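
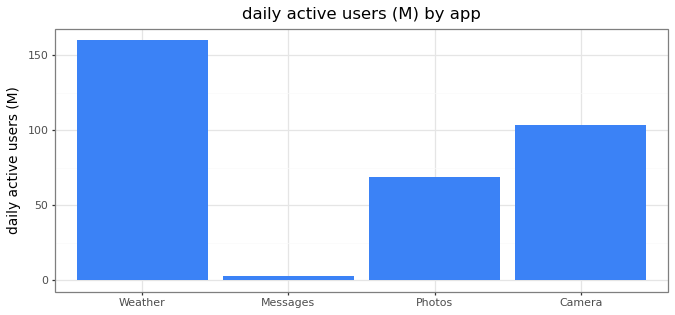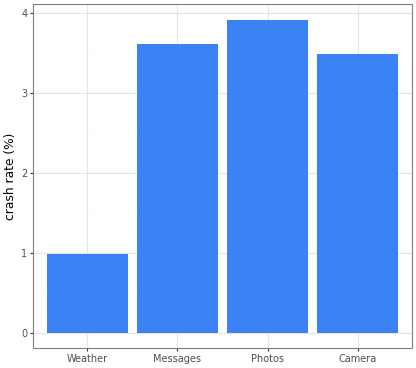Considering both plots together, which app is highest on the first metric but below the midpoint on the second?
Weather

Chart 2 median crash rate (%) ≈ 3.5; below-median apps: Weather, Camera. Among those, Weather has the highest daily active users (M) (≈ 160).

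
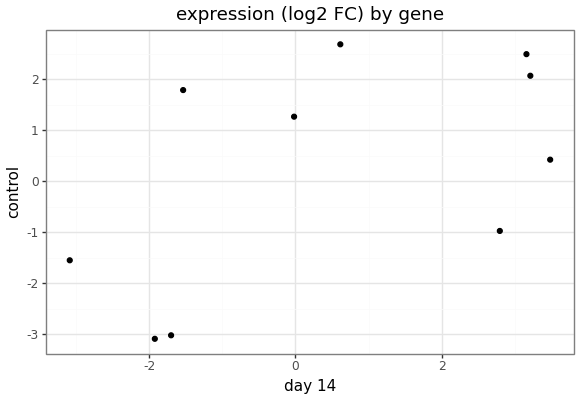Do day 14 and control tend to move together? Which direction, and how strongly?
Points are positively correlated; moderate (|r| ≈ 0.5).

positive, moderate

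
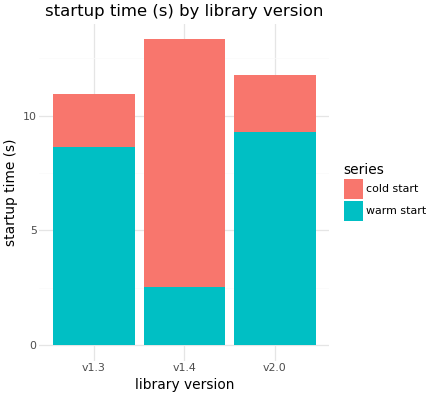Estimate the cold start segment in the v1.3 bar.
≈ 2

cold start top ≈ 10, bottom ≈ 8; segment ≈ 2.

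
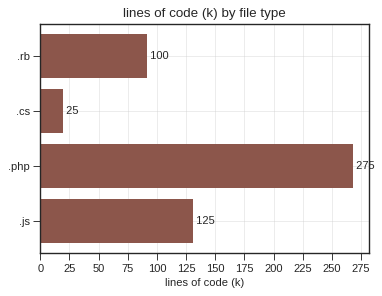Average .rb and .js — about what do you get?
≈ 112

(100 + 125) / 2 ≈ 112.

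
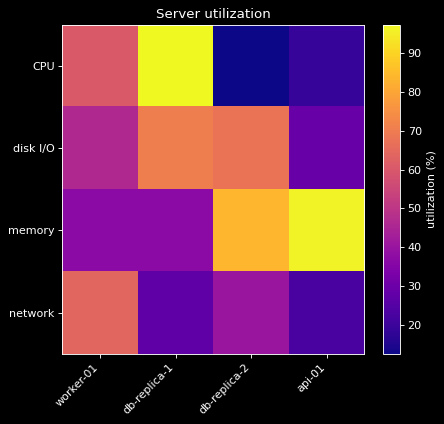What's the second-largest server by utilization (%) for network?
Top 3 for network: worker-01 ≈ 60, db-replica-2 ≈ 40, db-replica-1 ≈ 30.

db-replica-2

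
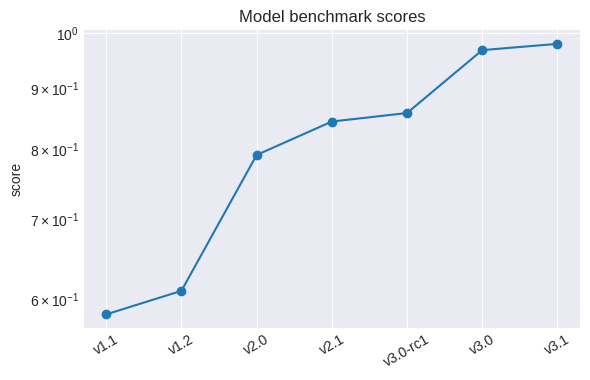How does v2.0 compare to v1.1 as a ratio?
≈ 1.33×

v2.0 ≈ 0.80, v1.1 ≈ 0.60; 0.80/0.60 ≈ 1.33.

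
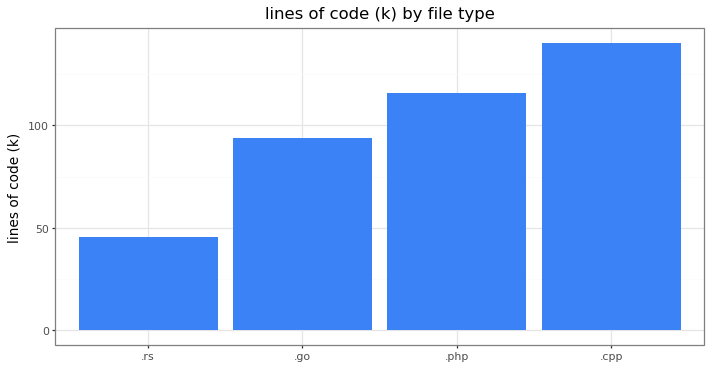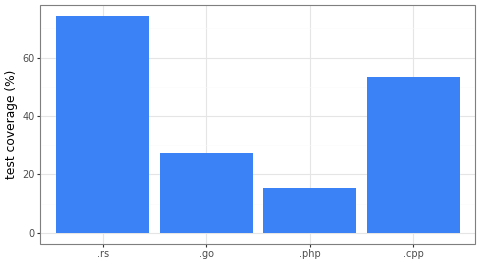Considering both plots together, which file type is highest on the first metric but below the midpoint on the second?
Chart 2 median test coverage (%) ≈ 40; below-median file types: .go, .php. Among those, .php has the highest lines of code (k) (≈ 120).

.php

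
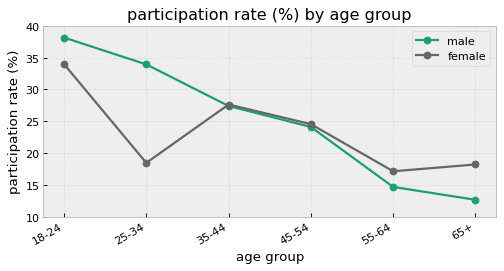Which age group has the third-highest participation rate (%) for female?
45-54

Top 4 for female: 18-24 ≈ 35, 35-44 ≈ 30, 45-54 ≈ 25, 25-34 ≈ 20.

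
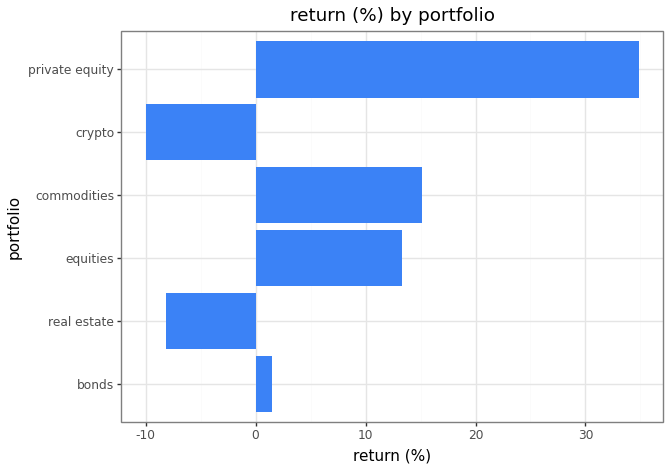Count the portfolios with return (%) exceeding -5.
4

Above -5: bonds, equities, commodities, private equity.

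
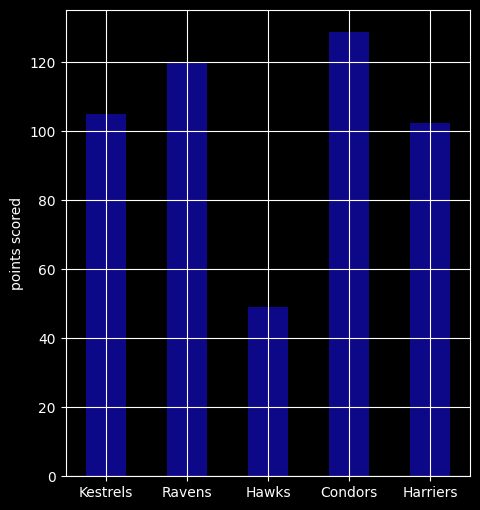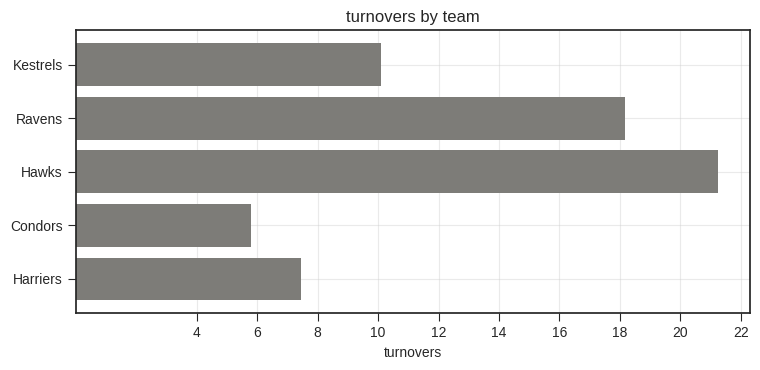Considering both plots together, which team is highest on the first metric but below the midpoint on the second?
Condors

Chart 2 median turnovers ≈ 10; below-median teams: Condors, Harriers. Among those, Condors has the highest points scored (≈ 120).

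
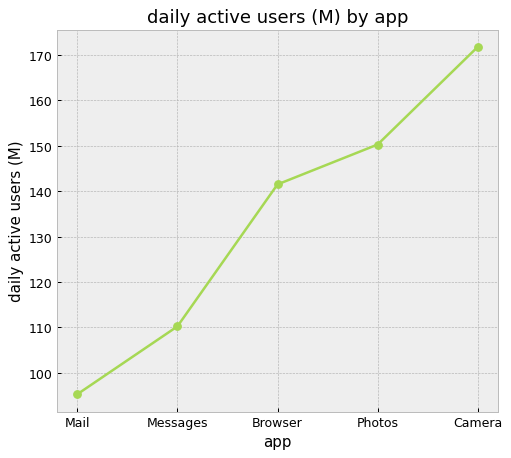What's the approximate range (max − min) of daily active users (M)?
Max Camera ≈ 170, min Mail ≈ 100; range ≈ 70.

≈ 70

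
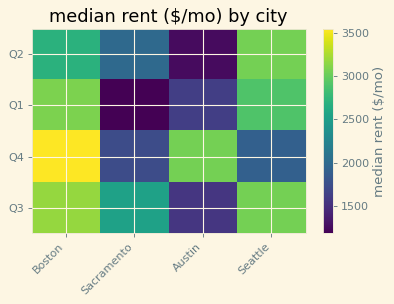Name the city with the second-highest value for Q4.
Austin

Top 3 for Q4: Boston ≈ 3600, Austin ≈ 3000, Seattle ≈ 2000.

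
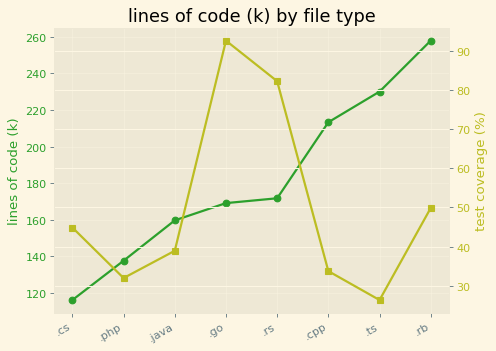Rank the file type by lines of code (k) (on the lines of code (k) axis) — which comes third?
Top 4 (on the lines of code (k) axis): .rb ≈ 260, .ts ≈ 240, .cpp ≈ 220, .rs ≈ 180.

.cpp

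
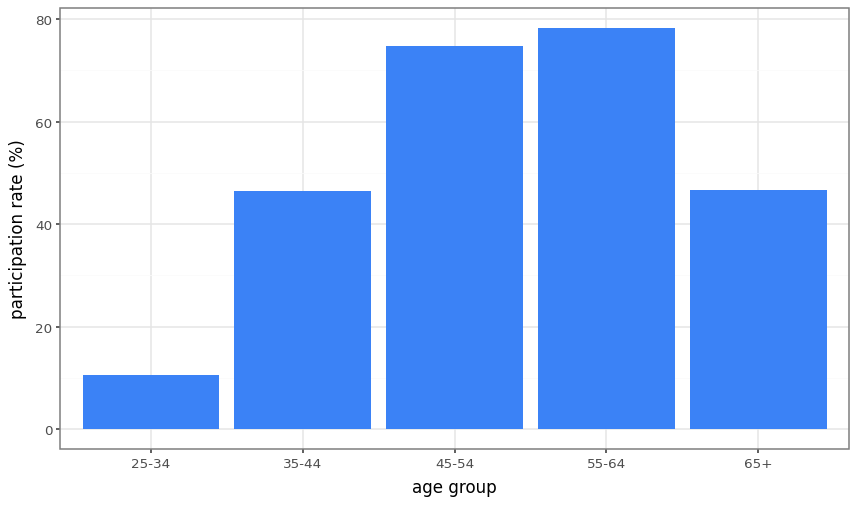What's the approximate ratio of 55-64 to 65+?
≈ 1.6×

55-64 ≈ 80, 65+ ≈ 50; 80/50 ≈ 1.6.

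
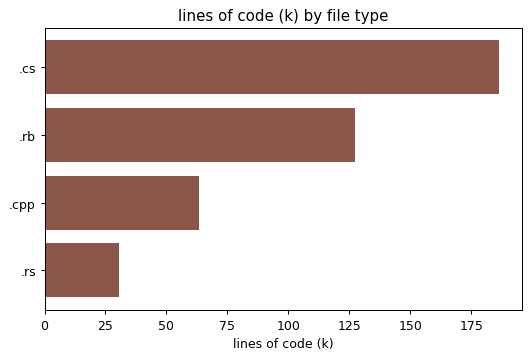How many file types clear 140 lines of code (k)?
Above 140: .cs.

1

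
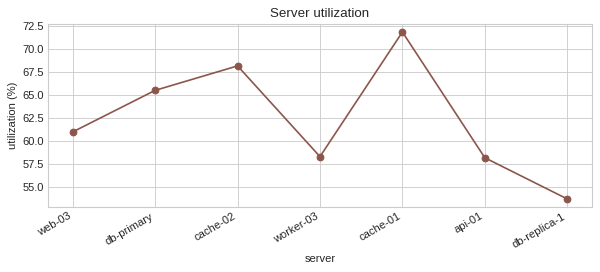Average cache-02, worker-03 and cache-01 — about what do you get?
≈ 66

(68 + 58 + 72) / 3 ≈ 66.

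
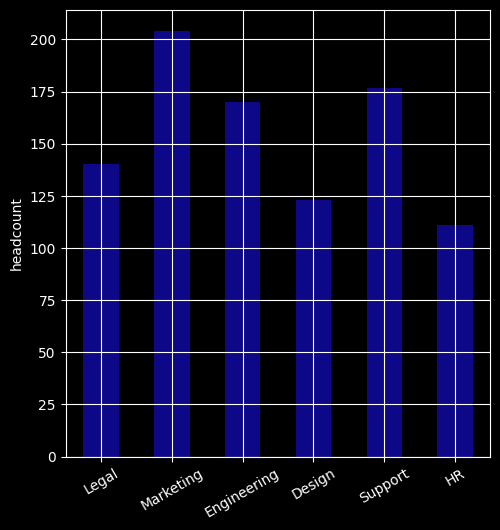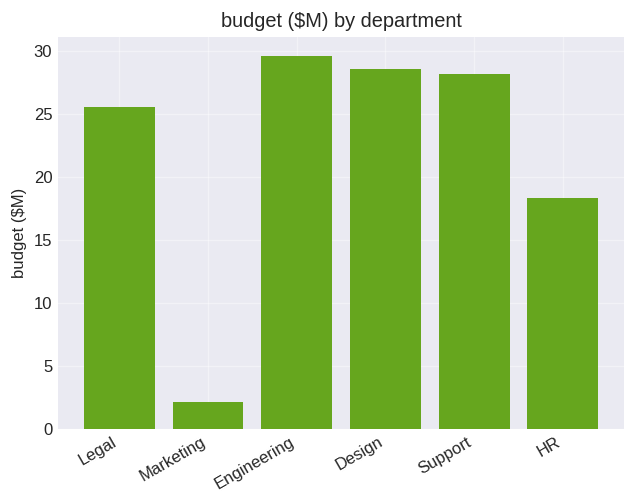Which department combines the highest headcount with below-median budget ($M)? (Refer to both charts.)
Marketing

Chart 2 median budget ($M) ≈ 25; below-median departments: Legal, Marketing, HR. Among those, Marketing has the highest headcount (≈ 200).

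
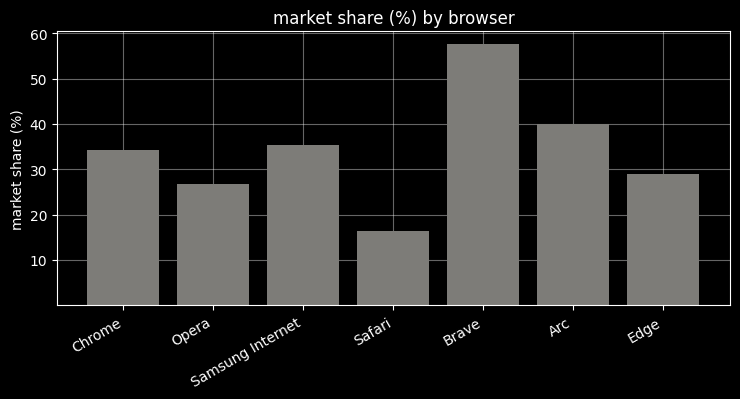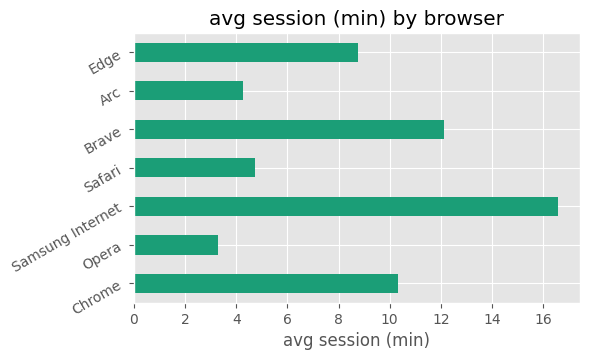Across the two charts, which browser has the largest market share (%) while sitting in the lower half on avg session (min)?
Arc

Chart 2 median avg session (min) ≈ 8; below-median browsers: Opera, Safari, Arc. Among those, Arc has the highest market share (%) (≈ 40).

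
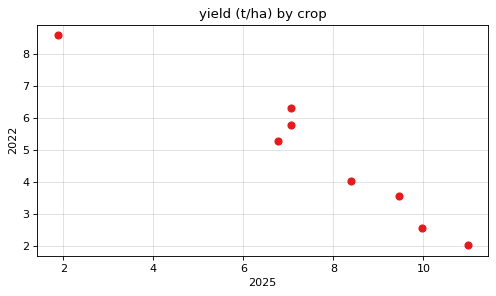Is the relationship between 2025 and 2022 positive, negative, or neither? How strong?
Points are negatively correlated; strong (|r| ≈ 1.0).

negative, strong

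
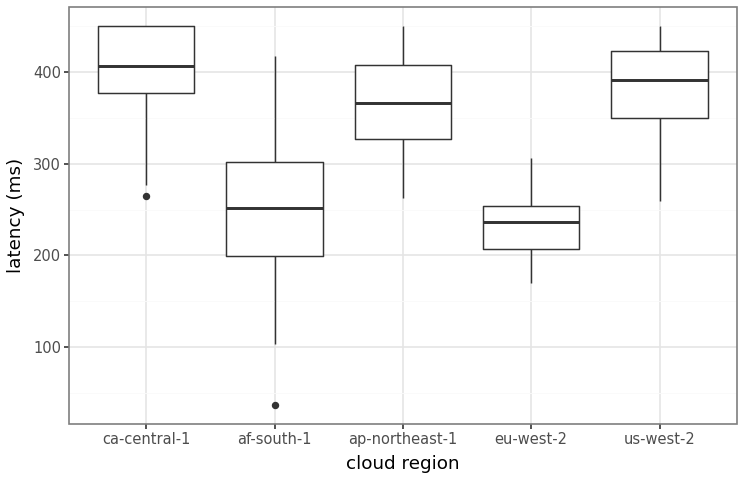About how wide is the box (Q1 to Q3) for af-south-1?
Q3 ≈ 300, Q1 ≈ 200; IQR ≈ 100.

≈ 100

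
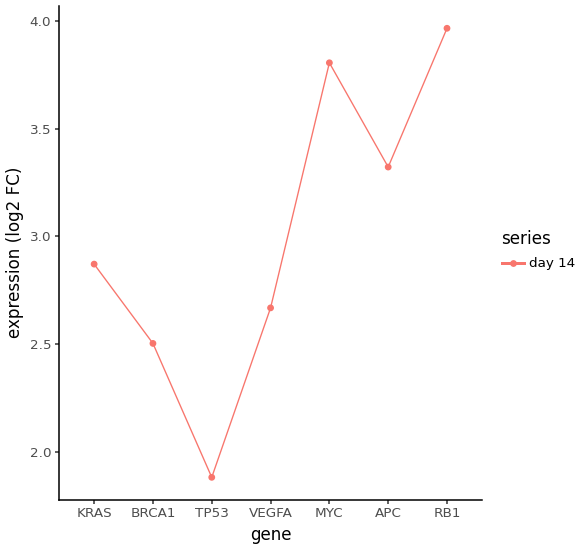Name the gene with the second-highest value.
Top 3: RB1 ≈ 4.0, MYC ≈ 3.8, APC ≈ 3.4.

MYC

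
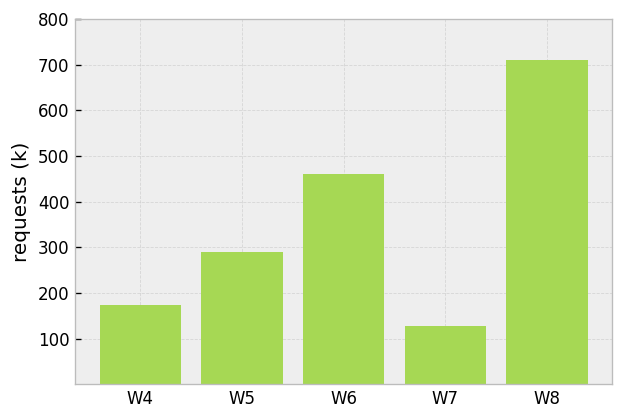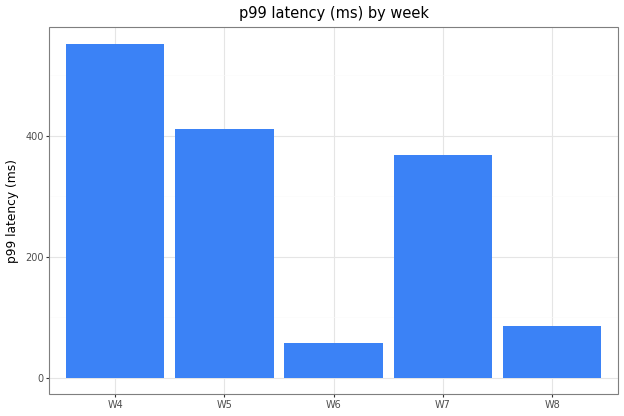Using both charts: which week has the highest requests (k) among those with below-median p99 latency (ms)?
W8

Chart 2 median p99 latency (ms) ≈ 400; below-median weeks: W6, W8. Among those, W8 has the highest requests (k) (≈ 700).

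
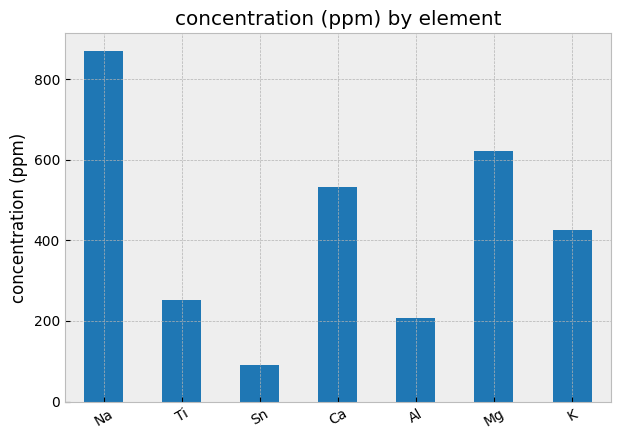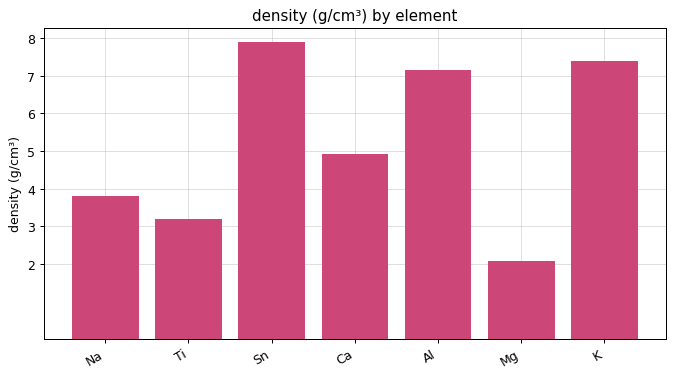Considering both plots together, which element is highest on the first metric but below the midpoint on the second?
Chart 2 median density (g/cm³) ≈ 5; below-median elements: Na, Ti, Mg. Among those, Na has the highest concentration (ppm) (≈ 900).

Na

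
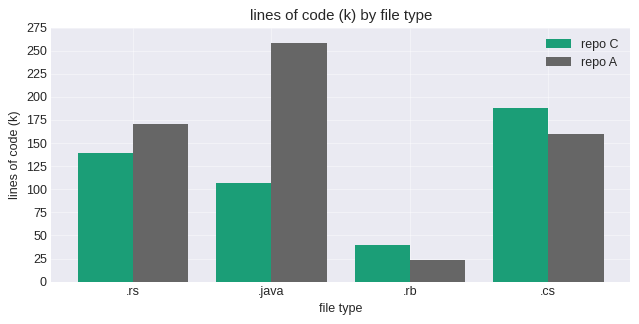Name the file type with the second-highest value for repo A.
Top 3 for repo A: .java ≈ 250, .rs ≈ 175, .cs ≈ 150.

.rs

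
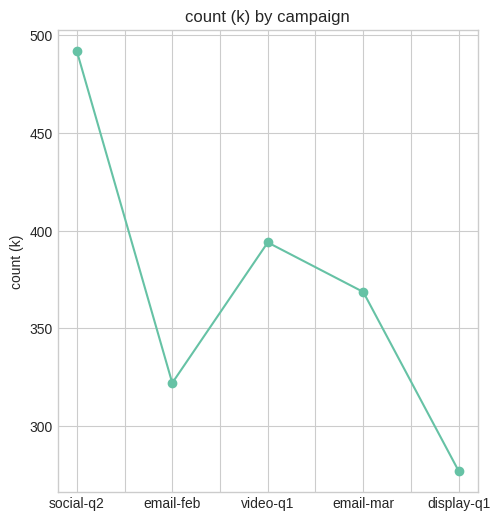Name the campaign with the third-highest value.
email-mar

Top 4: social-q2 ≈ 500, video-q1 ≈ 400, email-mar ≈ 360, email-feb ≈ 320.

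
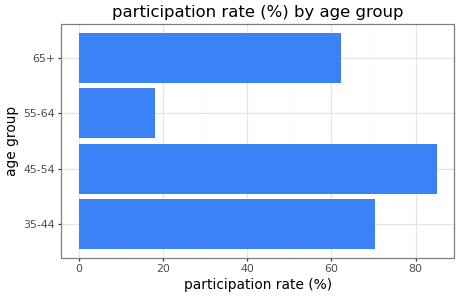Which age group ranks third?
Top 4: 45-54 ≈ 80, 35-44 ≈ 70, 65+ ≈ 60, 55-64 ≈ 20.

65+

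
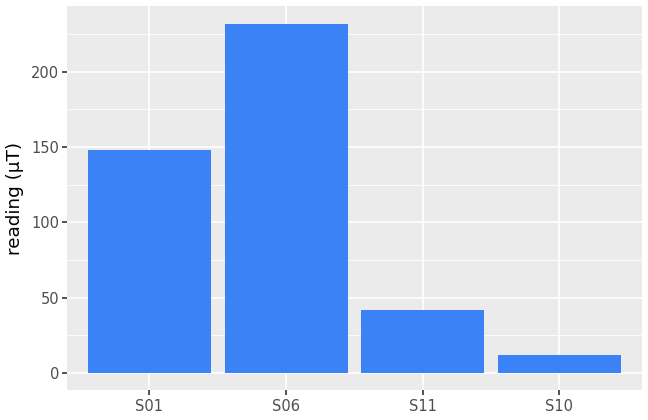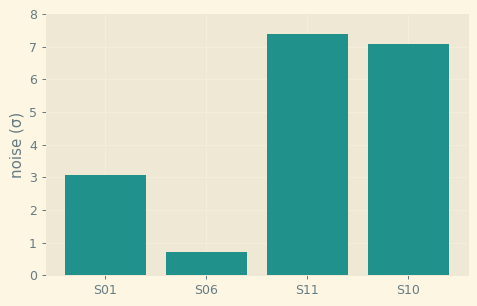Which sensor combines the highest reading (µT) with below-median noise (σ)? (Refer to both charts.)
S06

Chart 2 median noise (σ) ≈ 5; below-median sensors: S01, S06. Among those, S06 has the highest reading (µT) (≈ 225).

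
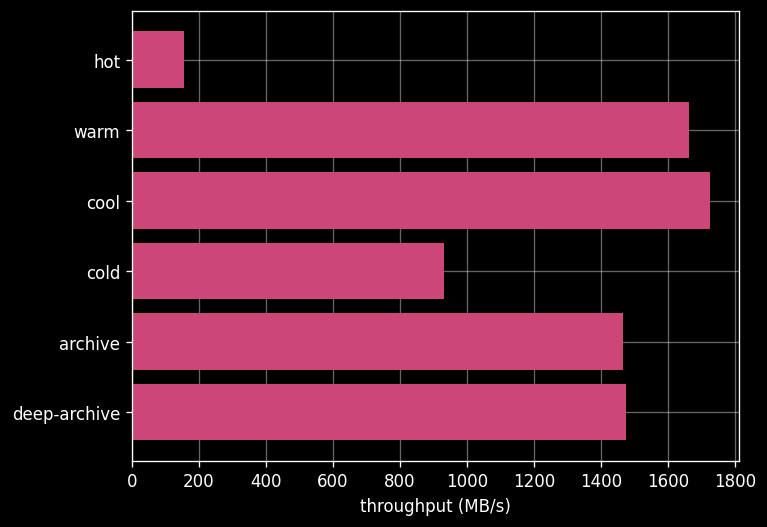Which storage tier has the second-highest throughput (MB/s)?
warm

Top 3: cool ≈ 1800, warm ≈ 1600, deep-archive ≈ 1400.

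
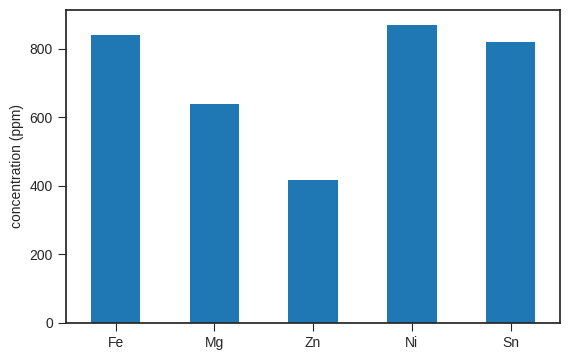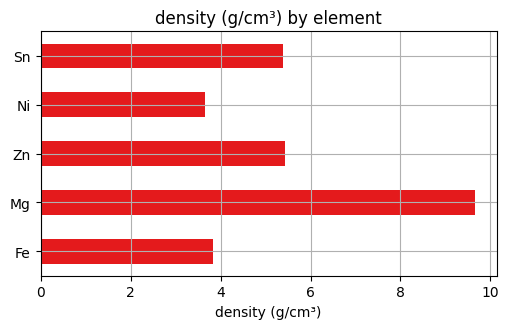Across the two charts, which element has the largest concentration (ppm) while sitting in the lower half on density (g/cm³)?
Chart 2 median density (g/cm³) ≈ 5; below-median elements: Fe, Ni. Among those, Ni has the highest concentration (ppm) (≈ 900).

Ni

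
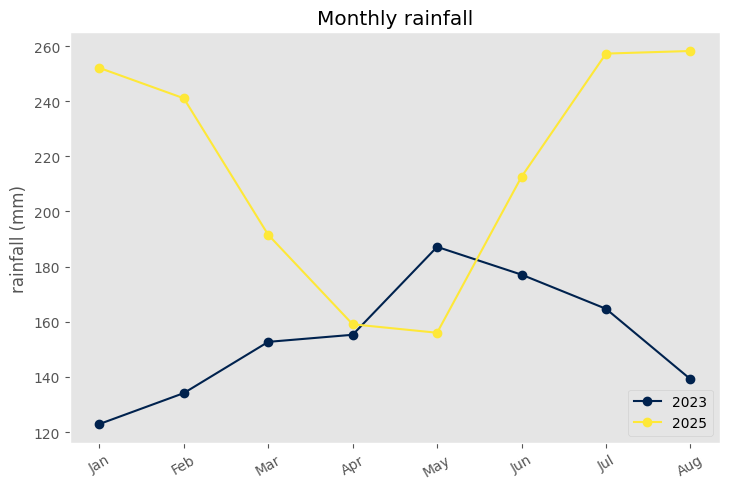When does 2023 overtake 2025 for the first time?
Apr: 2023 ≈ 160 vs 2025 ≈ 160 (not yet); May: 2023 ≈ 180 vs 2025 ≈ 160 (first crossover).

May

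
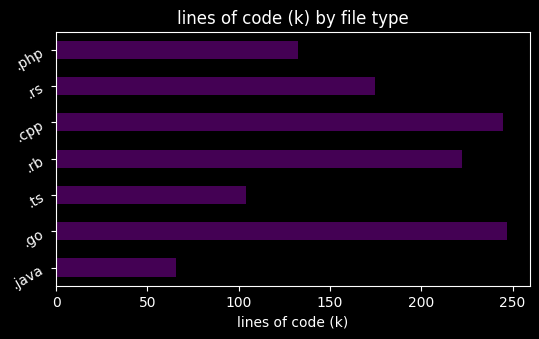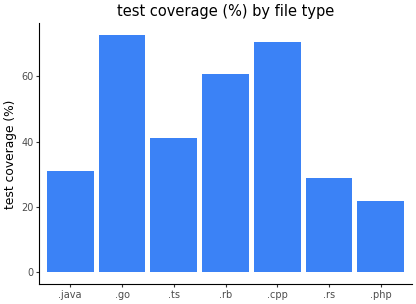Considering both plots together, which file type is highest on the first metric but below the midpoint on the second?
.rs

Chart 2 median test coverage (%) ≈ 40; below-median file types: .java, .rs, .php. Among those, .rs has the highest lines of code (k) (≈ 175).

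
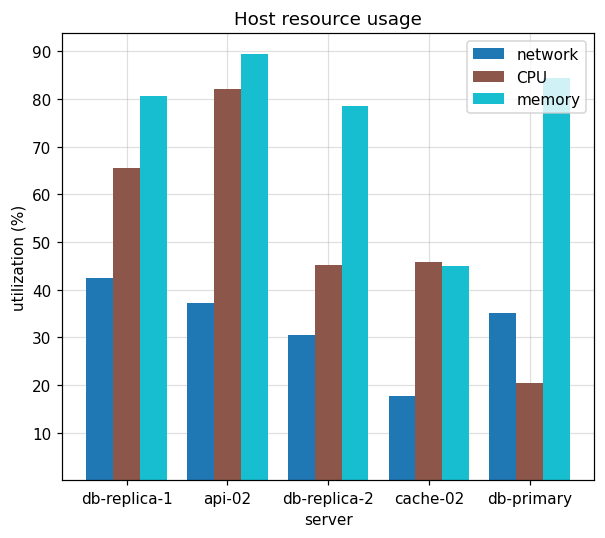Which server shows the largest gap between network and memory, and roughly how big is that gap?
api-02, ≈ 50 %

api-02: network ≈ 40, memory ≈ 90 → gap ≈ 50. Next-largest (db-primary) is only ≈ 40.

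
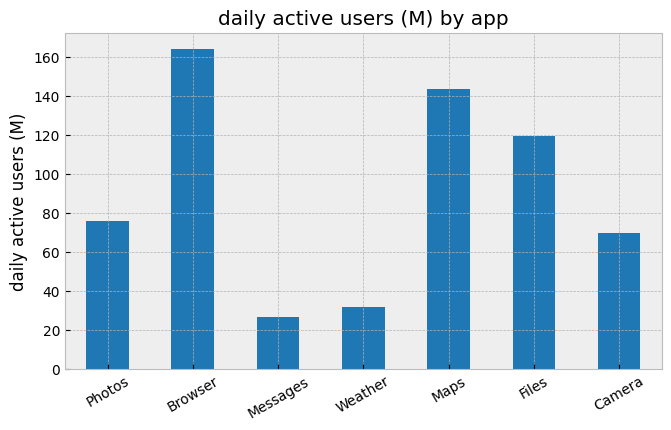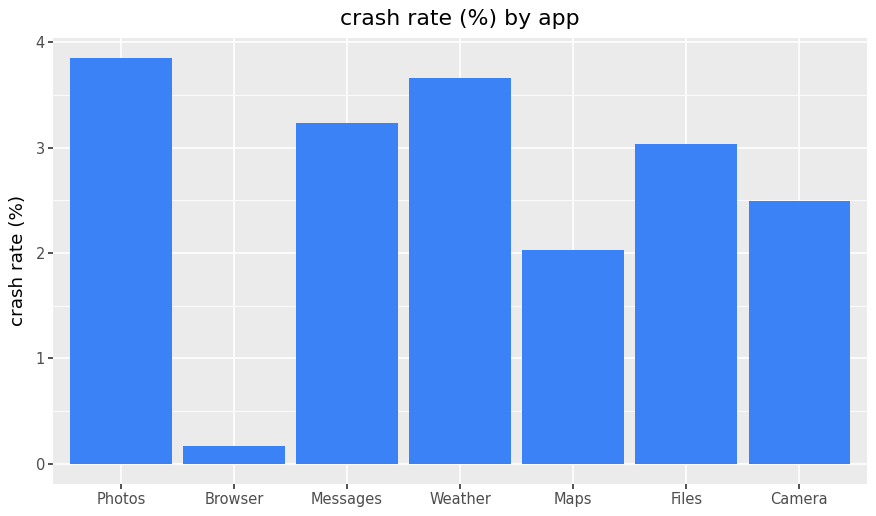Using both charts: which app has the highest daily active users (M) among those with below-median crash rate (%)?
Chart 2 median crash rate (%) ≈ 3; below-median apps: Browser, Maps, Camera. Among those, Browser has the highest daily active users (M) (≈ 160).

Browser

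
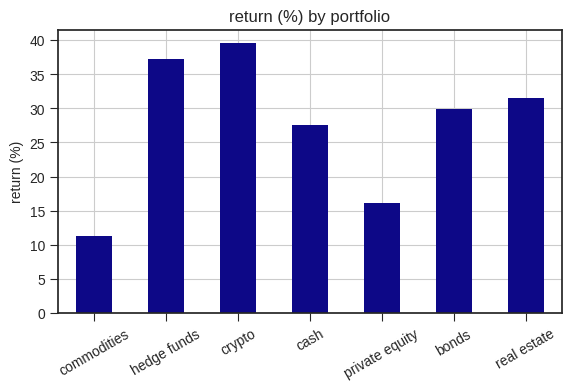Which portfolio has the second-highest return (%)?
Top 3: crypto ≈ 40, hedge funds ≈ 35, real estate ≈ 30.

hedge funds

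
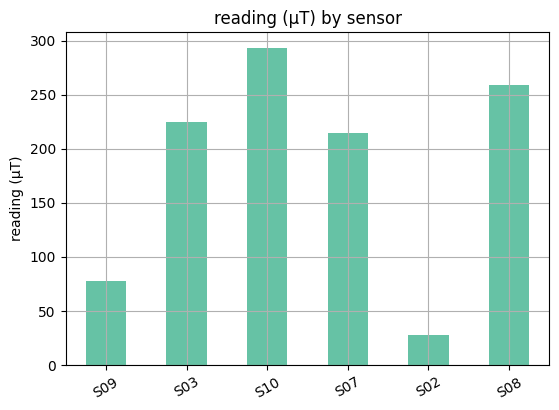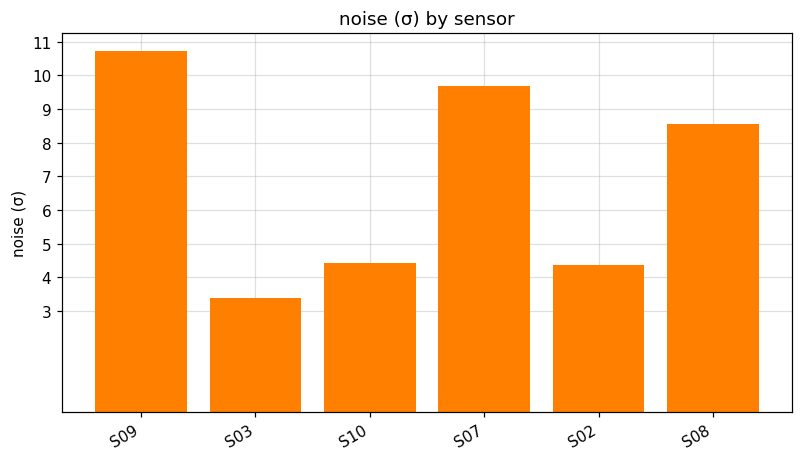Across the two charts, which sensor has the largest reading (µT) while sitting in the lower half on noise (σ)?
S10

Chart 2 median noise (σ) ≈ 6; below-median sensors: S03, S10, S02. Among those, S10 has the highest reading (µT) (≈ 300).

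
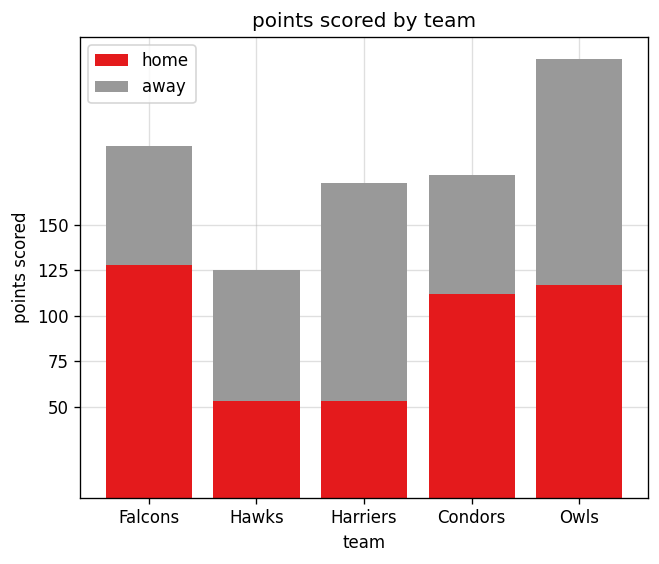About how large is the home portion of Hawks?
≈ 50

home top ≈ 50, bottom ≈ 0; segment ≈ 50.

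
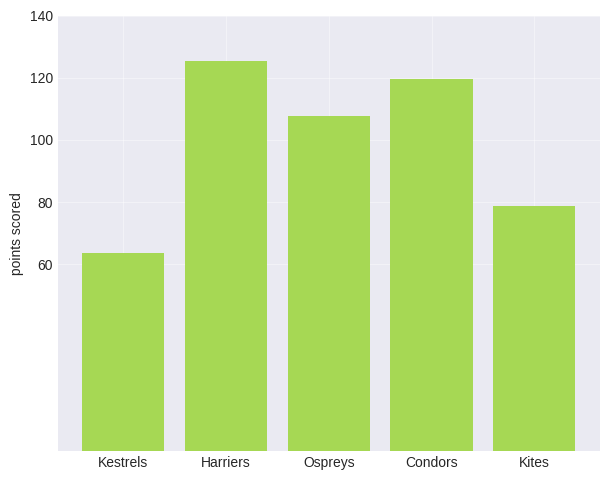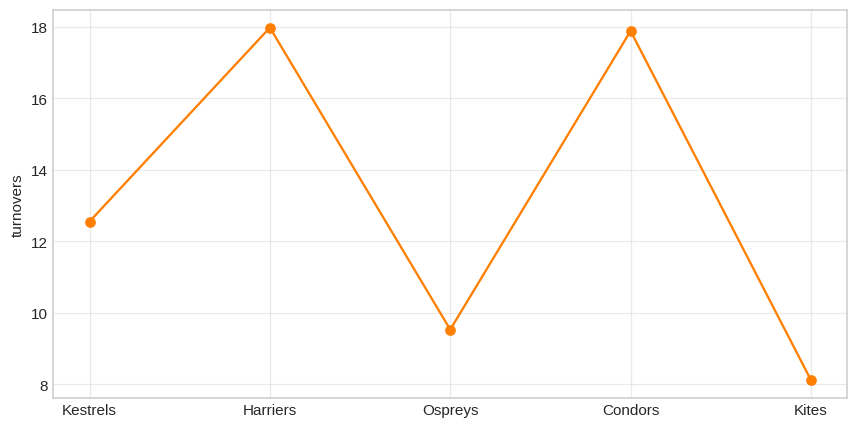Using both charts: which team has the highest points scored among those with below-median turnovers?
Chart 2 median turnovers ≈ 12; below-median teams: Ospreys, Kites. Among those, Ospreys has the highest points scored (≈ 100).

Ospreys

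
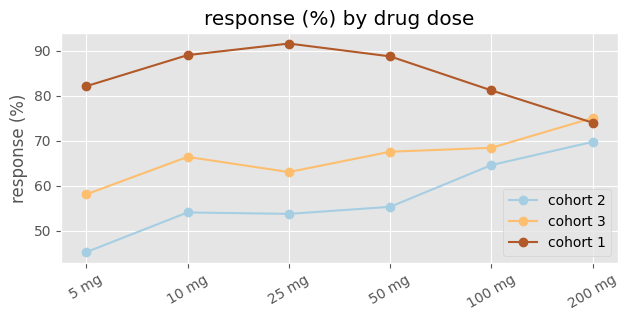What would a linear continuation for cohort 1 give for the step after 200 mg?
≈ 67.5

Last three: 90, 80, 75 → slope ≈ -7.5/step → next ≈ 67.5.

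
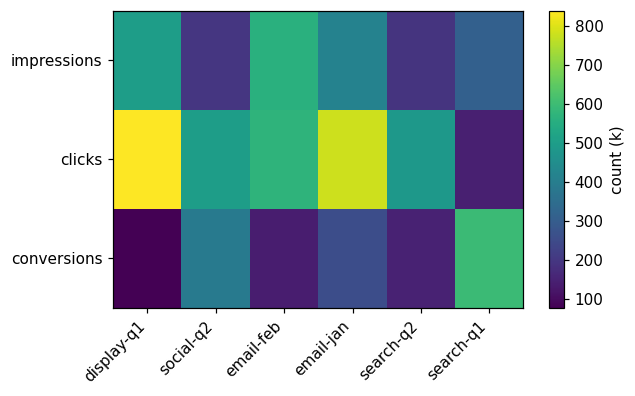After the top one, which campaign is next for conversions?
social-q2

Top 3 for conversions: search-q1 ≈ 600, social-q2 ≈ 400, email-jan ≈ 300.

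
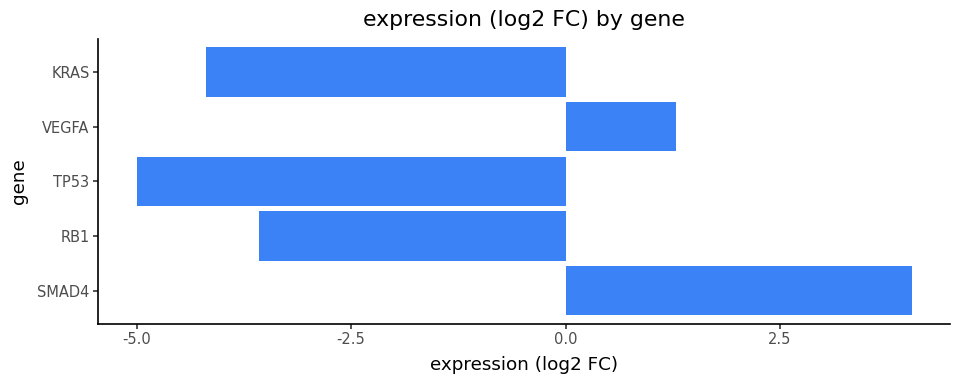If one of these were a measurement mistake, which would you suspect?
SMAD4 ≈ 4; the rest sit between ≈ -5 and ≈ 1.

SMAD4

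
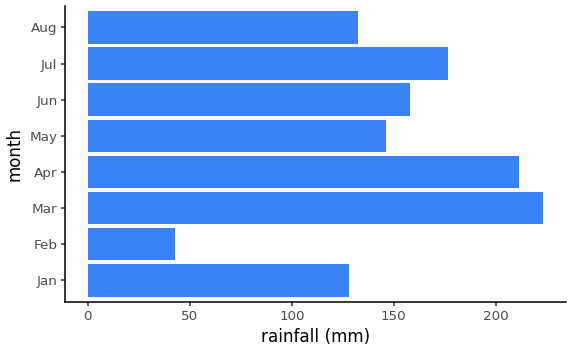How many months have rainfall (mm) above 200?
Above 200: Mar, Apr.

2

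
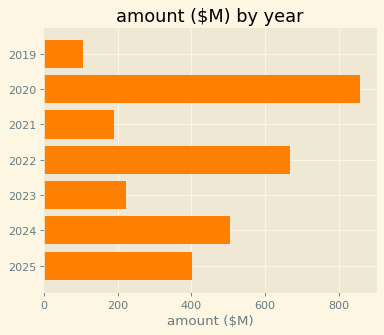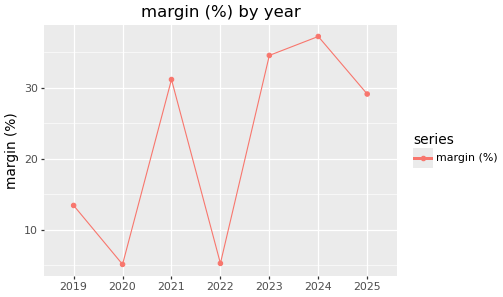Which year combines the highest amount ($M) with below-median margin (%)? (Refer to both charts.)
2020

Chart 2 median margin (%) ≈ 30; below-median years: 2019, 2020, 2022. Among those, 2020 has the highest amount ($M) (≈ 900).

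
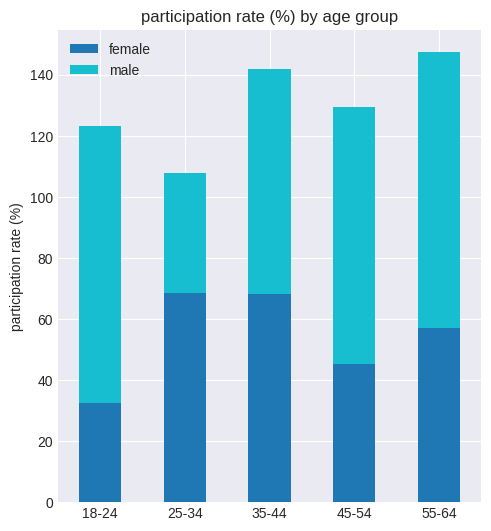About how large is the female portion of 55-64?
female top ≈ 60, bottom ≈ 0; segment ≈ 60.

≈ 60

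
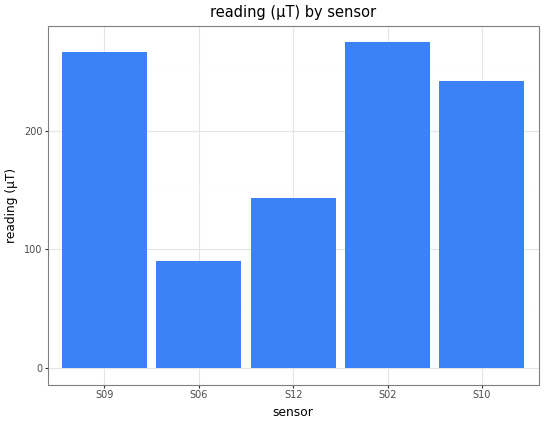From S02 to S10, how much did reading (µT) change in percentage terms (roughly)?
S02 ≈ 275, S10 ≈ 250; (250 − 275) / 275 ≈ -9.1%.

≈ -9.1%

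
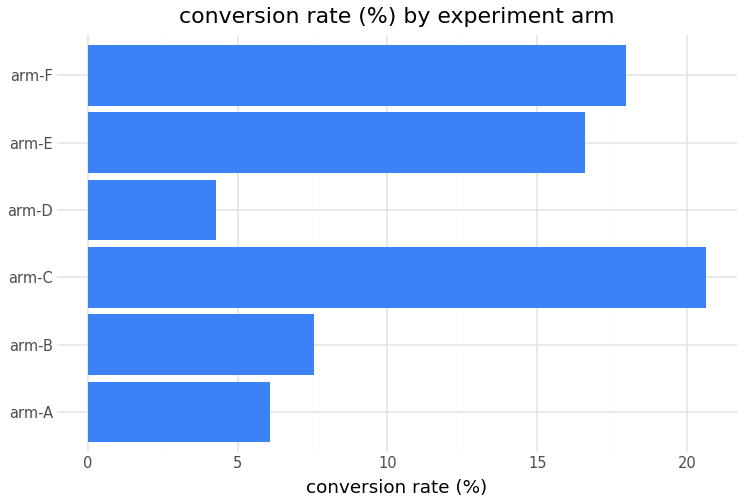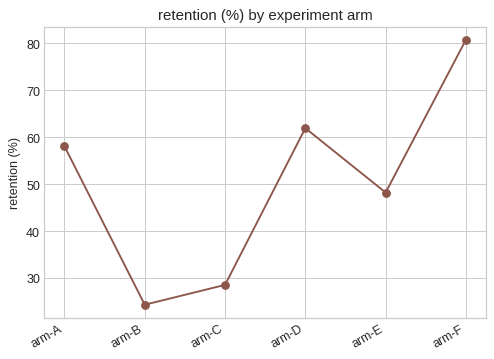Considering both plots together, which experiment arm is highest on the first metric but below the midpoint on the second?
Chart 2 median retention (%) ≈ 50; below-median experiment arms: arm-B, arm-C, arm-E. Among those, arm-C has the highest conversion rate (%) (≈ 20).

arm-C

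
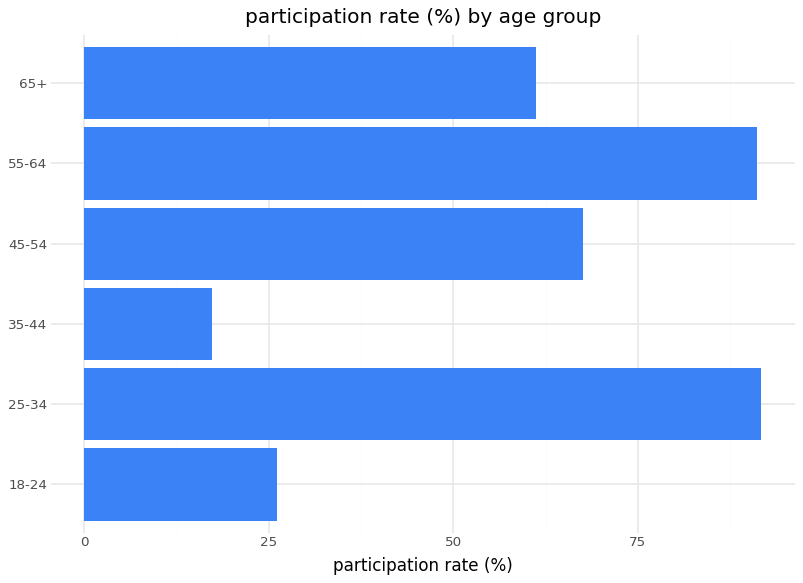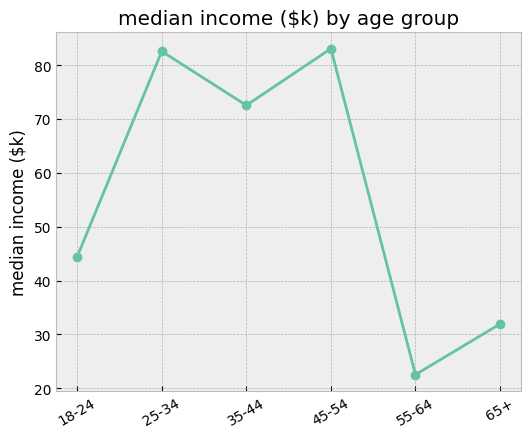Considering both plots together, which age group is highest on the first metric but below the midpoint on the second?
55-64

Chart 2 median median income ($k) ≈ 60; below-median age groups: 18-24, 55-64, 65+. Among those, 55-64 has the highest participation rate (%) (≈ 90).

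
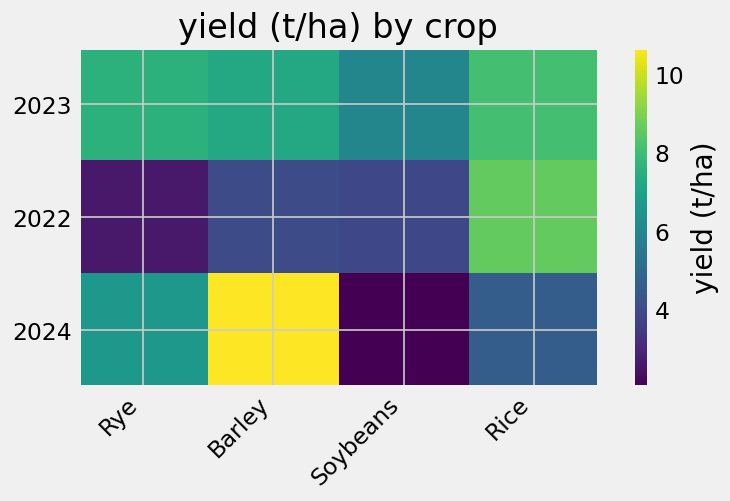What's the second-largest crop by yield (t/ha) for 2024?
Rye

Top 3 for 2024: Barley ≈ 11, Rye ≈ 7, Rice ≈ 5.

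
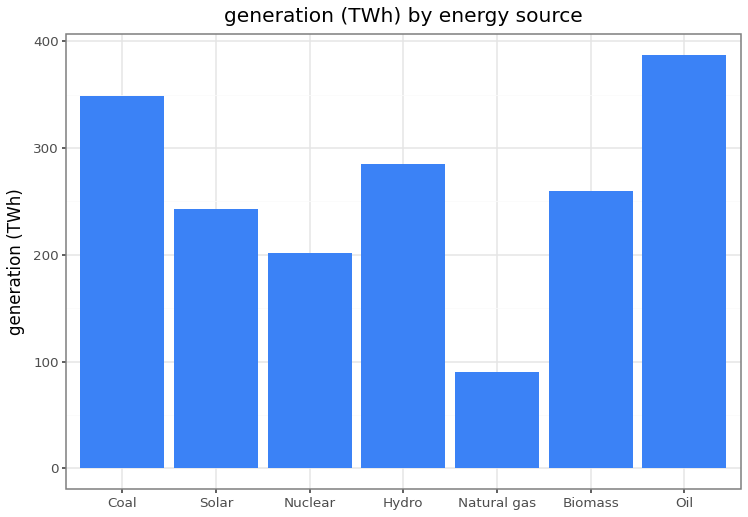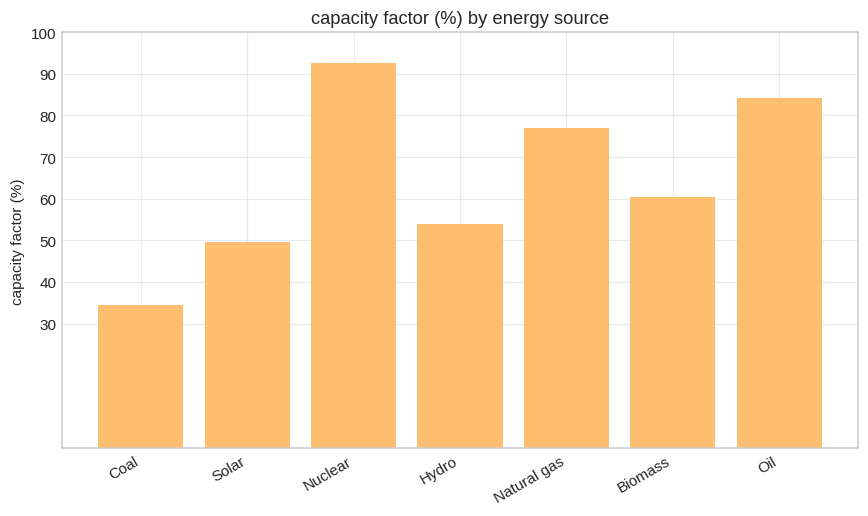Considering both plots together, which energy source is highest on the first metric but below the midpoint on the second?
Coal

Chart 2 median capacity factor (%) ≈ 60; below-median energy sources: Coal, Solar, Hydro. Among those, Coal has the highest generation (TWh) (≈ 350).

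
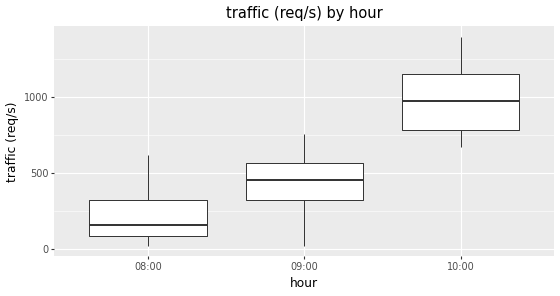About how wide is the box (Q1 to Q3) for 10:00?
Q3 ≈ 1200, Q1 ≈ 800; IQR ≈ 400.

≈ 400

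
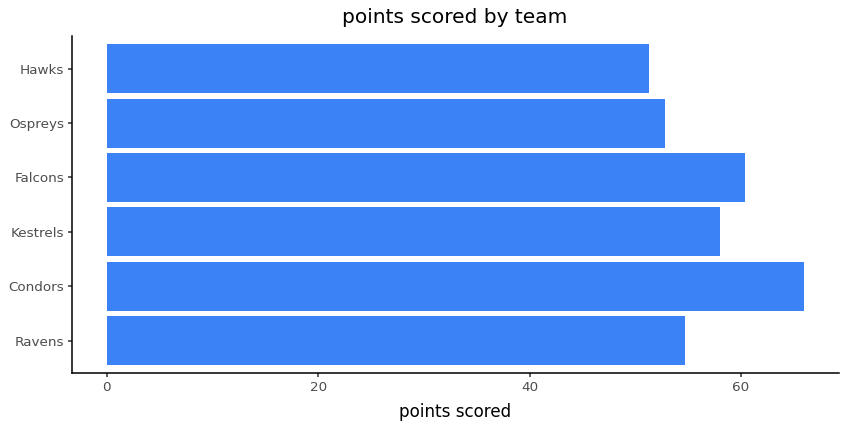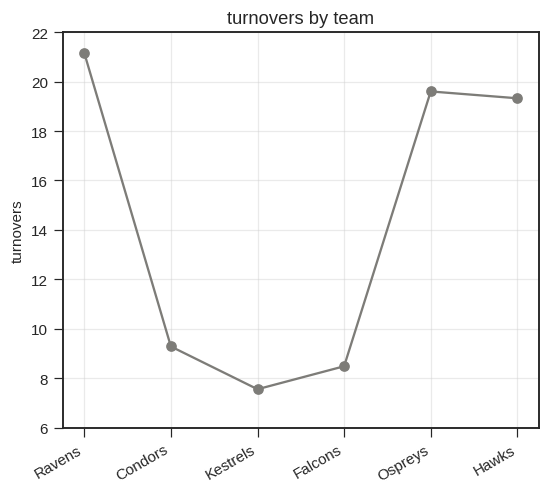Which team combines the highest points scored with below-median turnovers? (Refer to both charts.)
Condors

Chart 2 median turnovers ≈ 14; below-median teams: Condors, Kestrels, Falcons. Among those, Condors has the highest points scored (≈ 70).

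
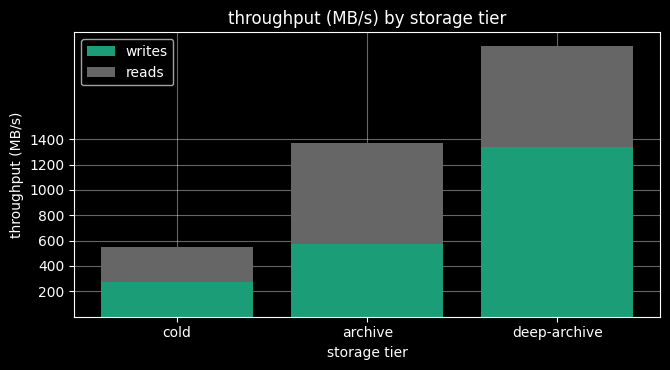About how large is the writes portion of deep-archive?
≈ 1400

writes top ≈ 1400, bottom ≈ 0; segment ≈ 1400.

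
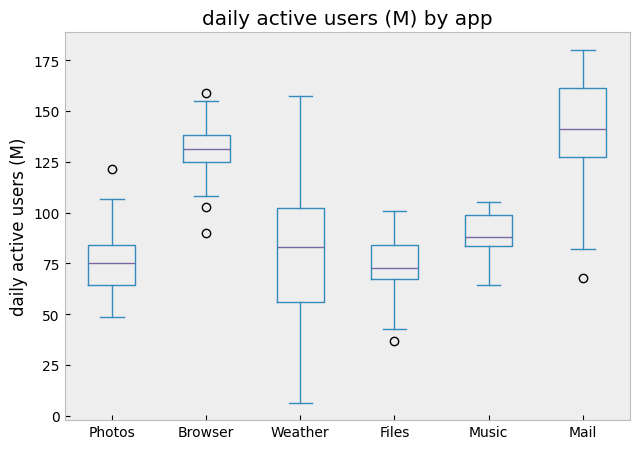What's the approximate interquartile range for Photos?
≈ 20

Q3 ≈ 80, Q1 ≈ 60; IQR ≈ 20.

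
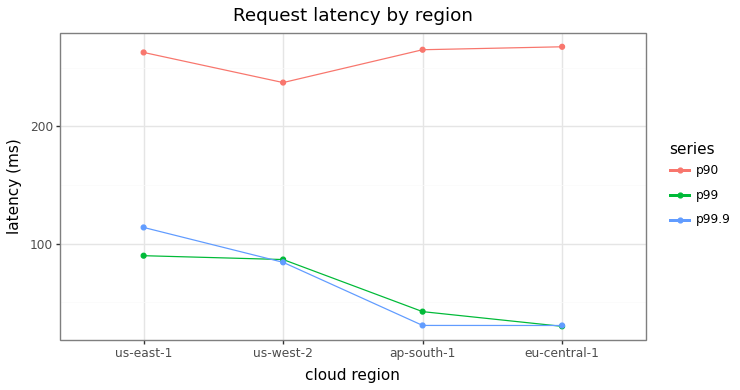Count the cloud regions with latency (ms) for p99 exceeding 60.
2

Above 60: us-east-1, us-west-2.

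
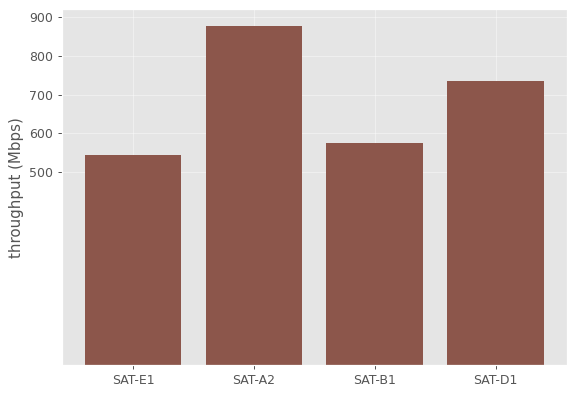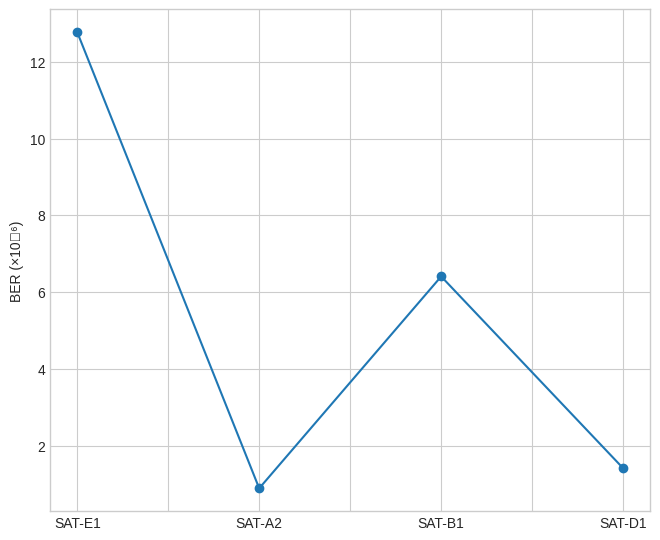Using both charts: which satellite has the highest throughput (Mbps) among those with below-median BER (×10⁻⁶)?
SAT-A2

Chart 2 median BER (×10⁻⁶) ≈ 4; below-median satellites: SAT-A2, SAT-D1. Among those, SAT-A2 has the highest throughput (Mbps) (≈ 900).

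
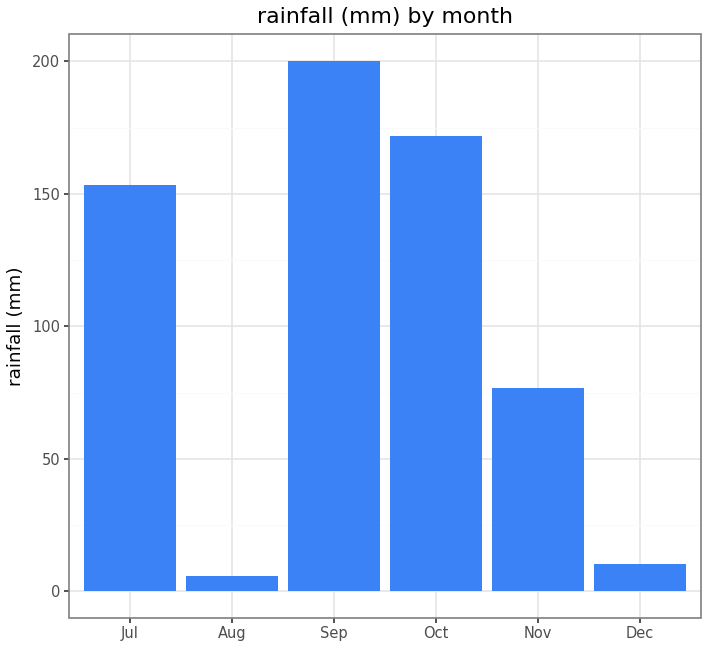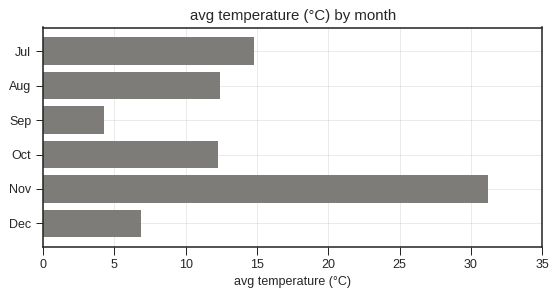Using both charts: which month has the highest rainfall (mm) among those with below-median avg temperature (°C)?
Sep

Chart 2 median avg temperature (°C) ≈ 10; below-median months: Sep, Oct, Dec. Among those, Sep has the highest rainfall (mm) (≈ 200).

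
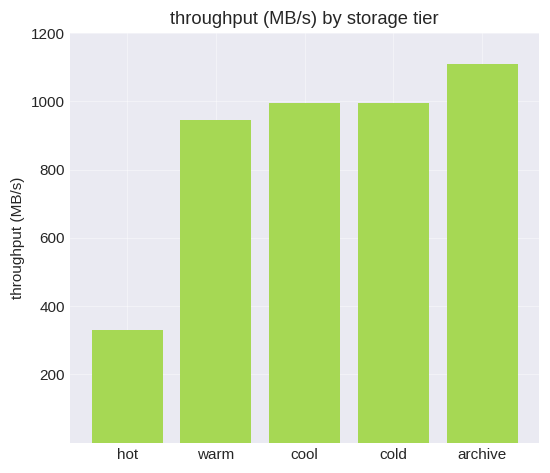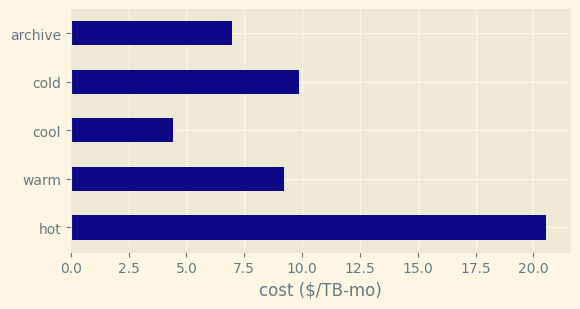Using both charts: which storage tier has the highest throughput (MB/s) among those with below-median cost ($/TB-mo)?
Chart 2 median cost ($/TB-mo) ≈ 10; below-median storage tiers: cool, archive. Among those, archive has the highest throughput (MB/s) (≈ 1200).

archive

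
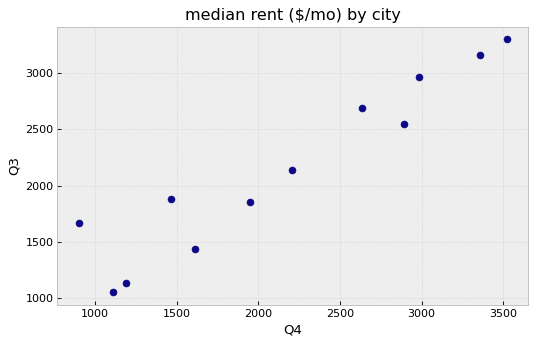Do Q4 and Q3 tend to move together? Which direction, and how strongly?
Points are positively correlated; strong (|r| ≈ 0.9).

positive, strong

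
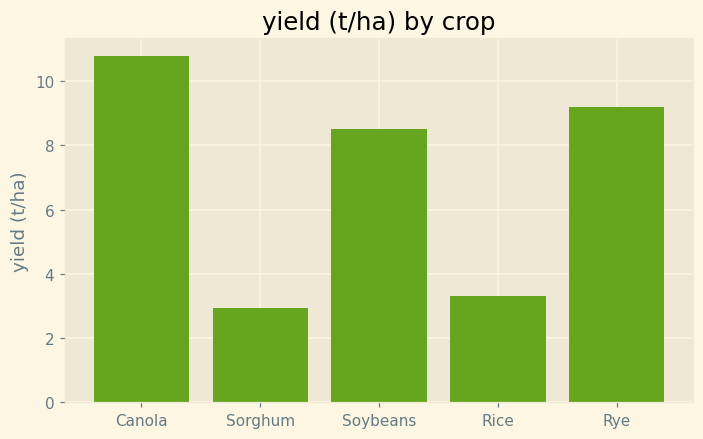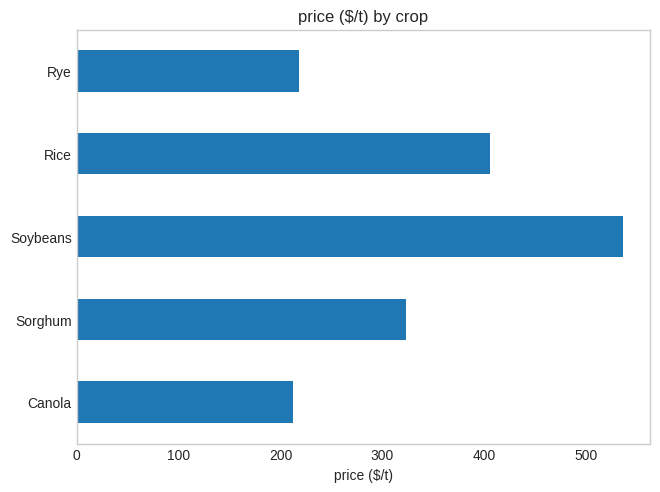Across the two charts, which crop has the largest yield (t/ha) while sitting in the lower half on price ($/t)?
Canola

Chart 2 median price ($/t) ≈ 300; below-median crops: Canola, Rye. Among those, Canola has the highest yield (t/ha) (≈ 11).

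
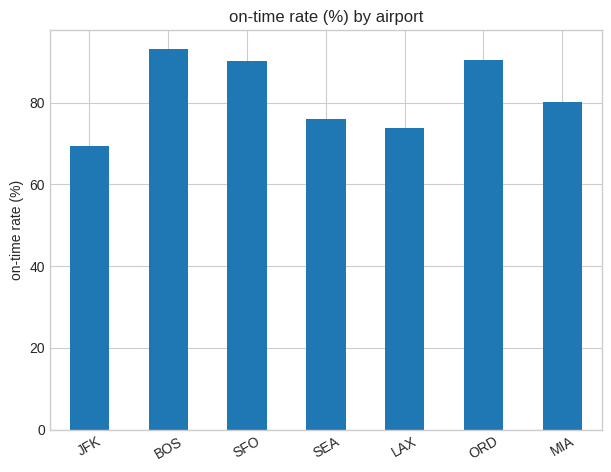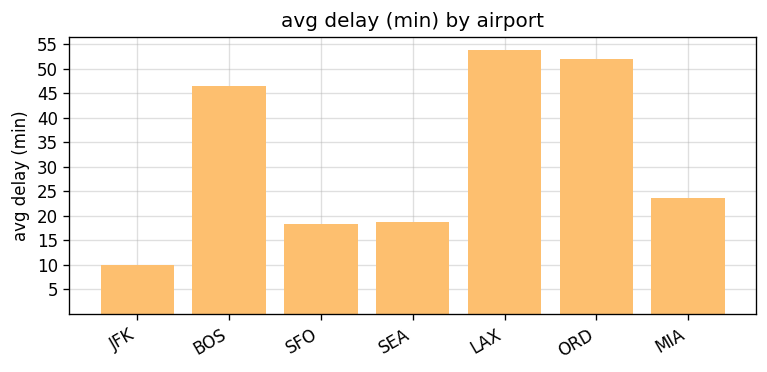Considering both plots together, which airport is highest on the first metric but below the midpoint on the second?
SFO

Chart 2 median avg delay (min) ≈ 25; below-median airports: JFK, SFO, SEA. Among those, SFO has the highest on-time rate (%) (≈ 90).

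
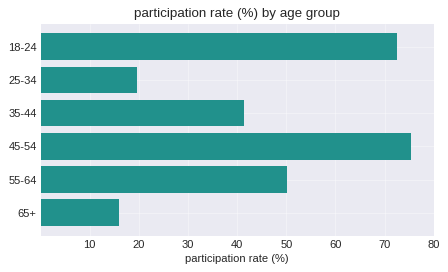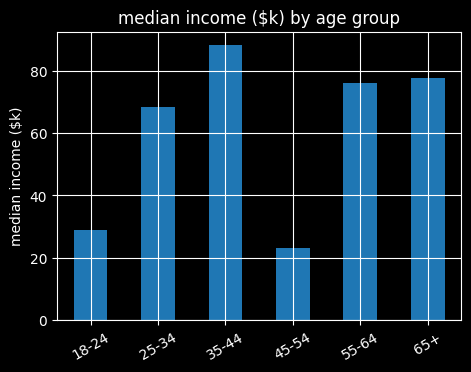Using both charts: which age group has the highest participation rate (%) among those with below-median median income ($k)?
Chart 2 median median income ($k) ≈ 70; below-median age groups: 18-24, 25-34, 45-54. Among those, 45-54 has the highest participation rate (%) (≈ 80).

45-54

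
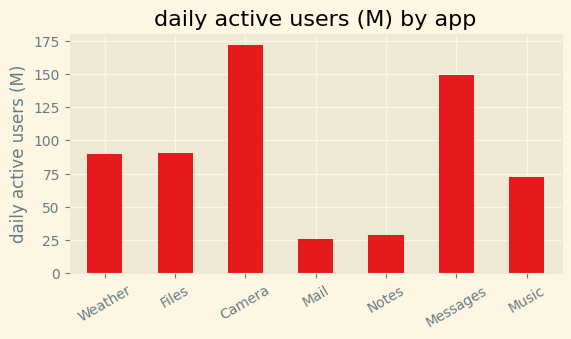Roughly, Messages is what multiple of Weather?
Messages ≈ 140, Weather ≈ 80; 140/80 ≈ 1.75.

≈ 1.75×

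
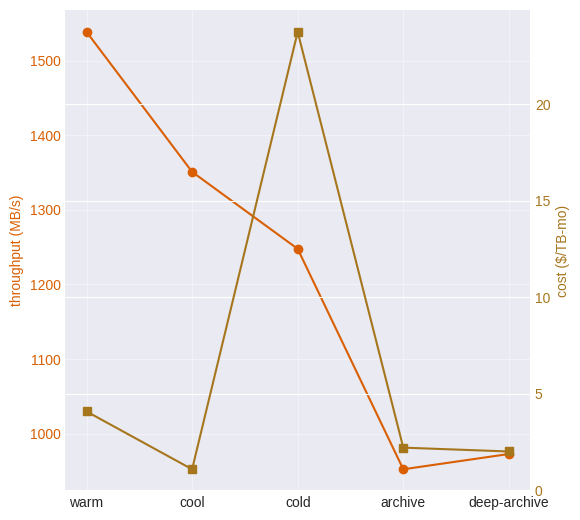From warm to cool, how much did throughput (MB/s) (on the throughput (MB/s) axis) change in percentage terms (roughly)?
≈ -12.9%

warm ≈ 1550, cool ≈ 1350; (1350 − 1550) / 1550 ≈ -12.9%.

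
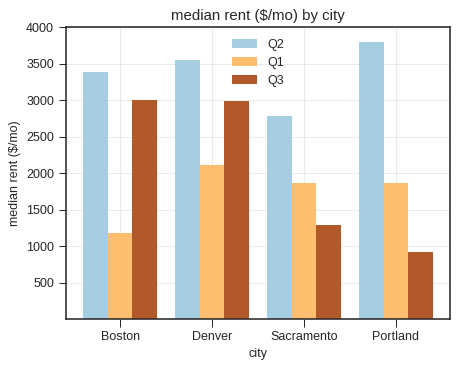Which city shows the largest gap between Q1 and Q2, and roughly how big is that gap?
Boston, ≈ 2500 $/mo

Boston: Q1 ≈ 1000, Q2 ≈ 3500 → gap ≈ 2500. Next-largest (Portland) is only ≈ 2000.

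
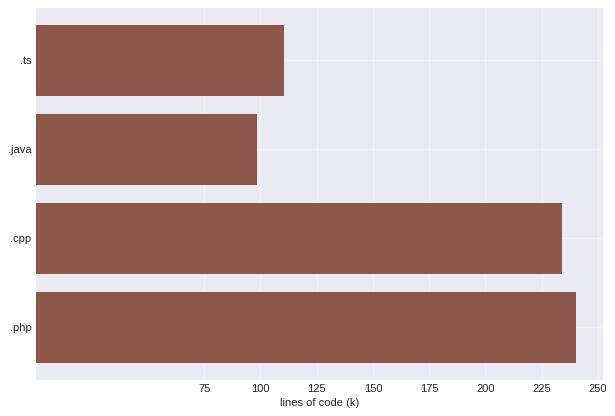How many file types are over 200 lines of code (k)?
2

Above 200: .cpp, .php.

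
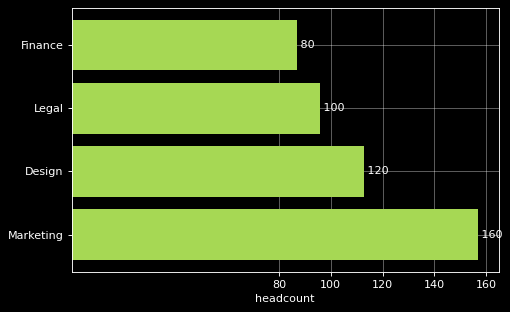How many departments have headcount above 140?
Above 140: Marketing.

1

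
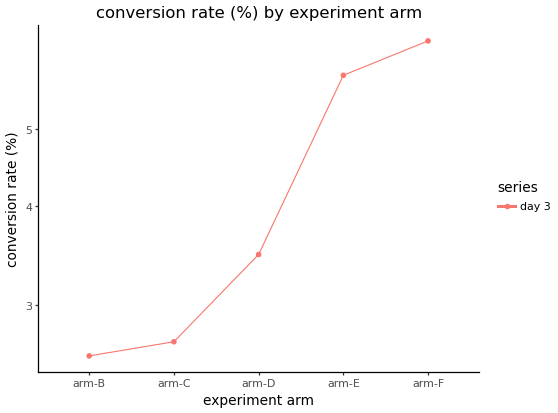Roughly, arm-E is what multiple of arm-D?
≈ 1.71×

arm-E ≈ 6.0, arm-D ≈ 3.5; 6.0/3.5 ≈ 1.71.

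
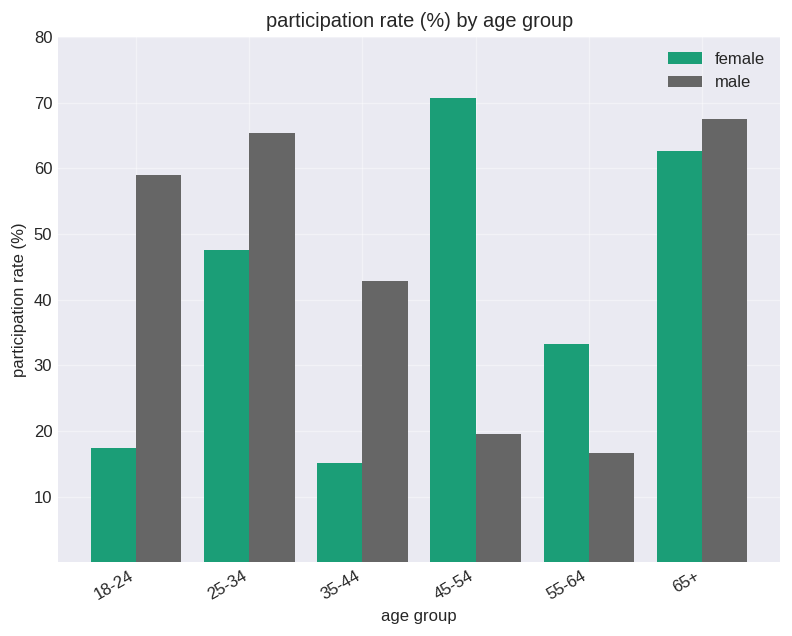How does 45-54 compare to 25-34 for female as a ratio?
≈ 1.4×

45-54 ≈ 70, 25-34 ≈ 50; 70/50 ≈ 1.4.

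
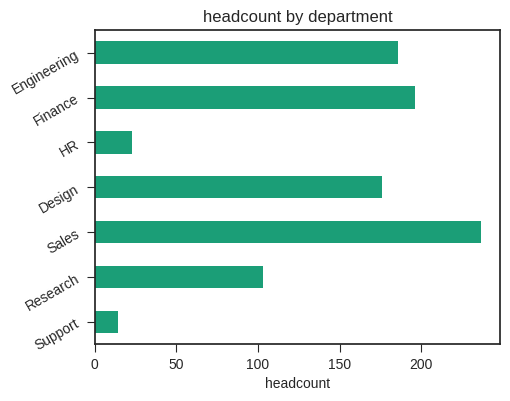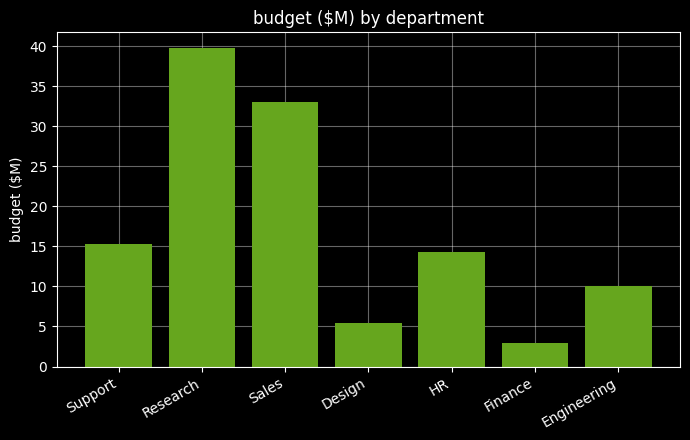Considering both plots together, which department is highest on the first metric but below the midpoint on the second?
Chart 2 median budget ($M) ≈ 15; below-median departments: Design, Finance, Engineering. Among those, Finance has the highest headcount (≈ 200).

Finance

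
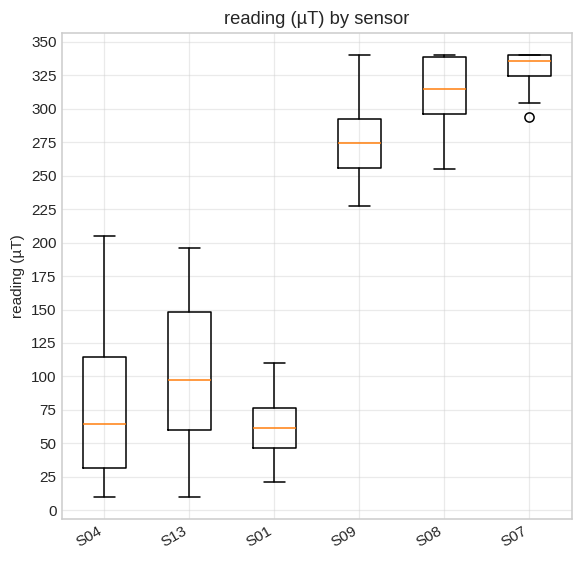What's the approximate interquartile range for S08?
Q3 ≈ 350, Q1 ≈ 300; IQR ≈ 50.

≈ 50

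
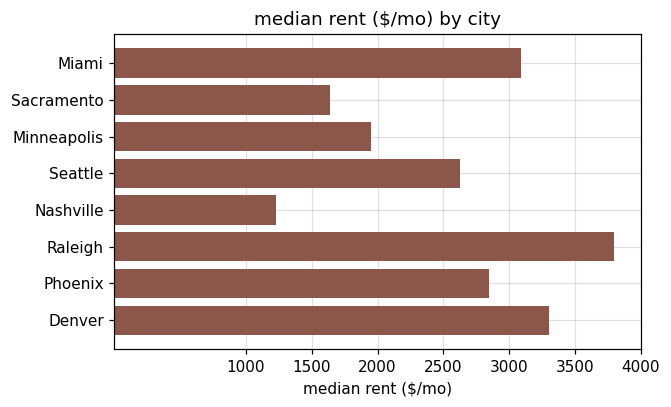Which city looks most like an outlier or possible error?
Nashville ≈ 1000; the rest sit between ≈ 1500 and ≈ 4000.

Nashville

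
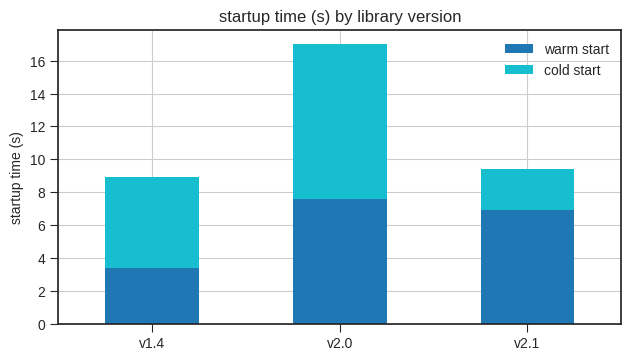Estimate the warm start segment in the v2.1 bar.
warm start top ≈ 6, bottom ≈ 0; segment ≈ 6.

≈ 6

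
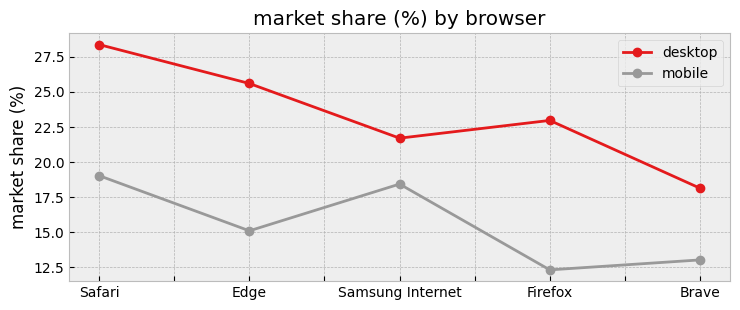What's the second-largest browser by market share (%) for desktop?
Edge

Top 3 for desktop: Safari ≈ 28, Edge ≈ 26, Firefox ≈ 22.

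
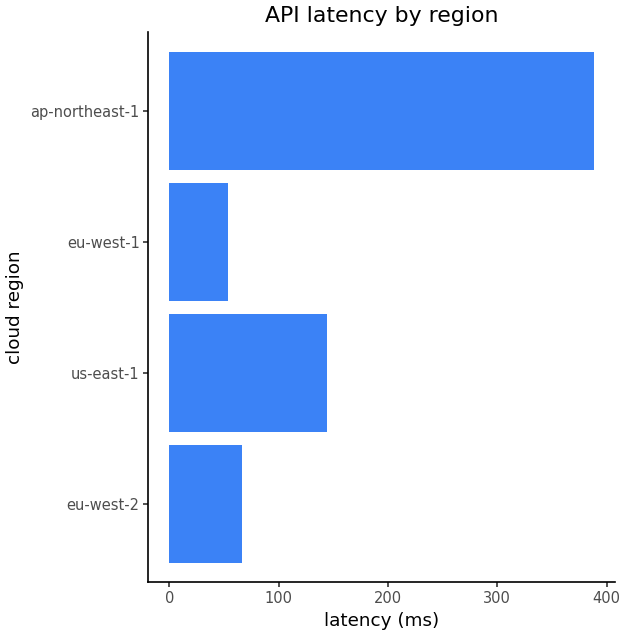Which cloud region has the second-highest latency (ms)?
us-east-1

Top 3: ap-northeast-1 ≈ 400, us-east-1 ≈ 150, eu-west-2 ≈ 50.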